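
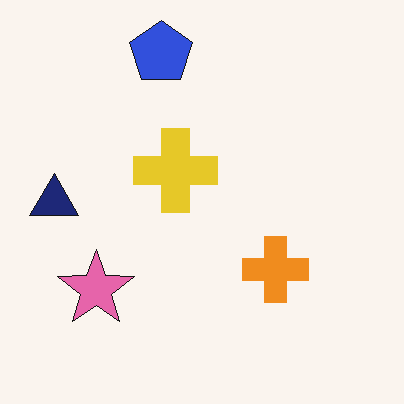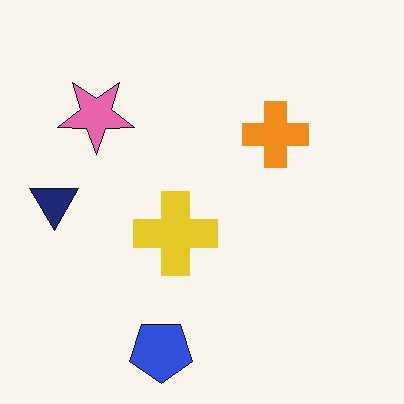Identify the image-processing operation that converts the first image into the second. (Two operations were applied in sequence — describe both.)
The transformation is: flipped vertically (top ↔ bottom), then given moderate JPEG compression.

The blue pentagon is in the top of the first image and the bottom of the second — shapes on opposite sides of the horizontal midline have swapped in a mirror flip. Blocky 8×8 compression artifacts appear around shape edges and the flat background shows ringing — characteristic JPEG degradation.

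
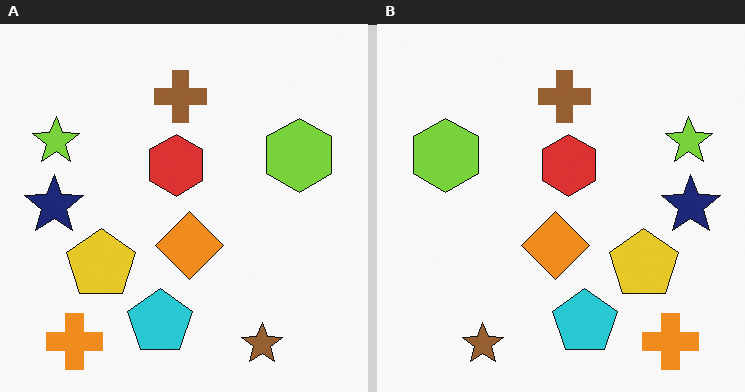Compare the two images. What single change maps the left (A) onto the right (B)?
It was flipped horizontally (left ↔ right).

The navy star is in the left of the left (A) image and the right of the right (B) — shapes on opposite sides of the vertical midline have swapped in a mirror flip.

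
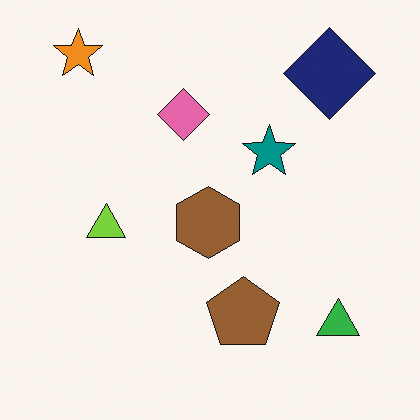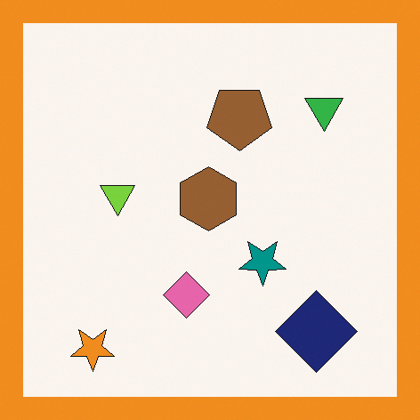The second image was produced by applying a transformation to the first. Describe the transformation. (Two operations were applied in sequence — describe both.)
The transformation is: flipped vertically (top ↔ bottom), then framed with a orange border.

The orange star is in the top-left of the first image and the bottom-left of the second — shapes on opposite sides of the horizontal midline have swapped in a mirror flip. A solid orange frame runs around the edge of the second image, with the content slightly shrunk inside it.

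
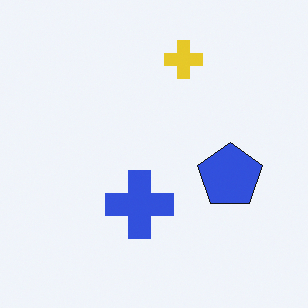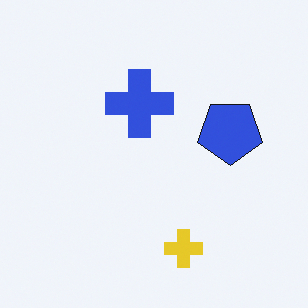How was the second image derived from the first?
The second image is the first flipped vertically (top ↔ bottom).

The yellow cross is in the top of the first image and the bottom of the second — shapes on opposite sides of the horizontal midline have swapped in a mirror flip.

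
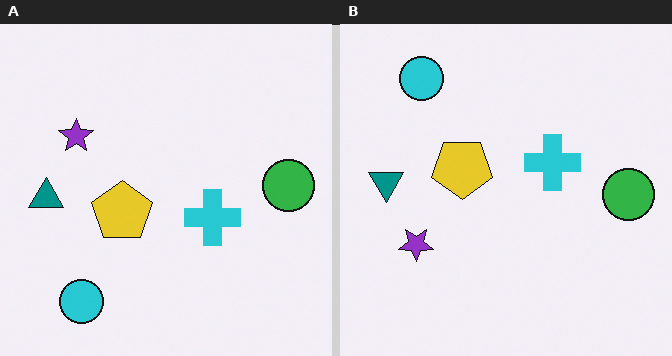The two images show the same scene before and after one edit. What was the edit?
This is the original image flipped vertically (top ↔ bottom).

The cyan circle is in the bottom-left of the left (A) image and the top-left of the right (B) — shapes on opposite sides of the horizontal midline have swapped in a mirror flip.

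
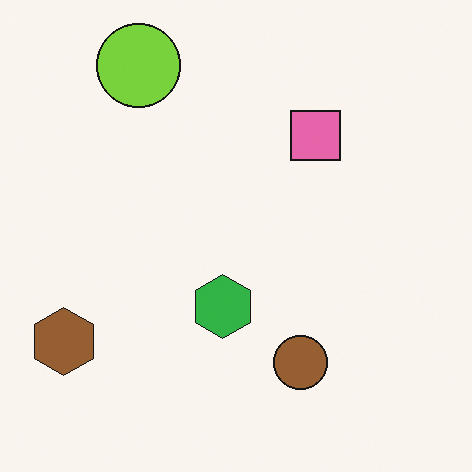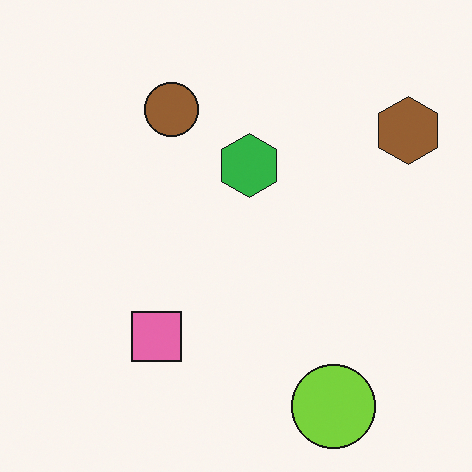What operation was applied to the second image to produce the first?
The transformation is: rotated 180°.

The brown hexagon sits in the top-right of the second image and the bottom-left of the first — consistent with a whole-image 180° rotation.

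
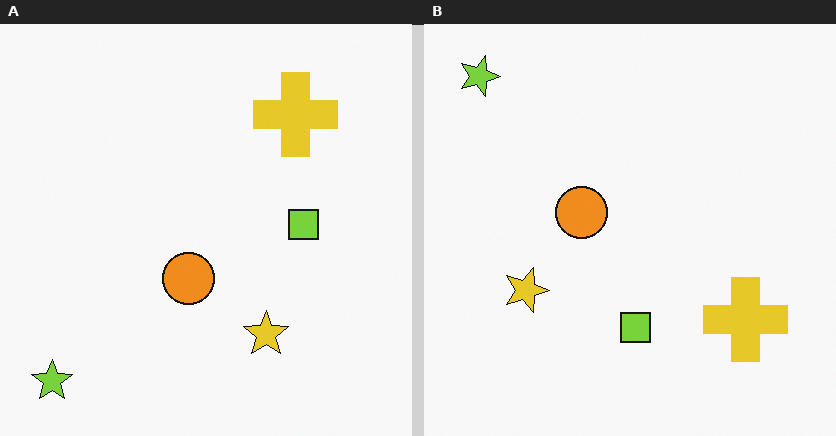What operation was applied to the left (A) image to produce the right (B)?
The transformation is: rotated 90° clockwise.

The lime star sits in the bottom-left of the left (A) image and the top-left of the right (B) — consistent with a whole-image 90° clockwise rotation.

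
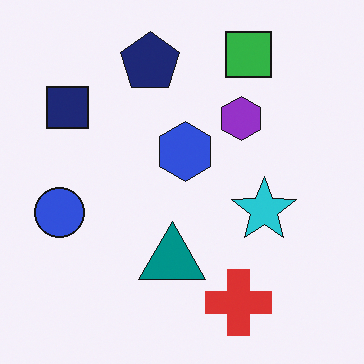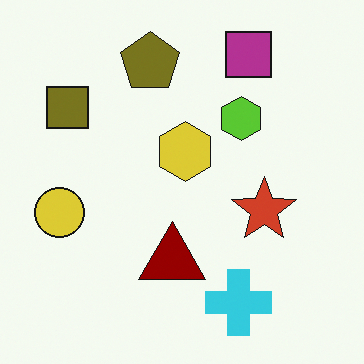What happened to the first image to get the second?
It was hue-shifted by a large amount.

Every shape's color has rotated by the same amount around the hue wheel — a uniform hue shift.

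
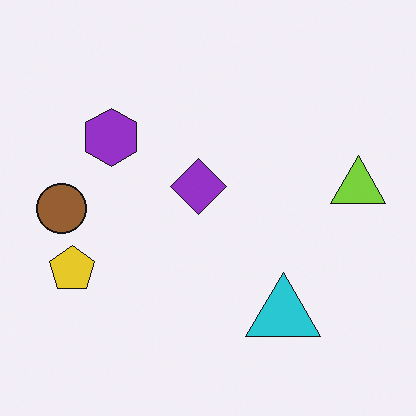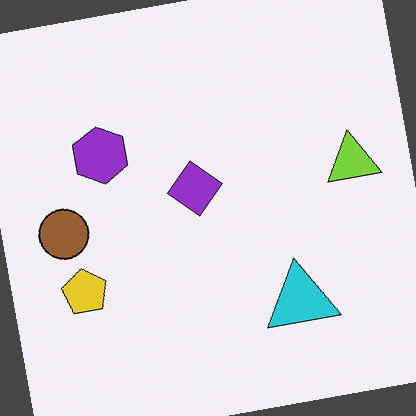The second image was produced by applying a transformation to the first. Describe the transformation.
This is the original image rotated counter-clockwise by a few degrees.

Every shape is tilted by the same angle and the image corners show triangular fill wedges — a whole-image rotation by a non-right angle.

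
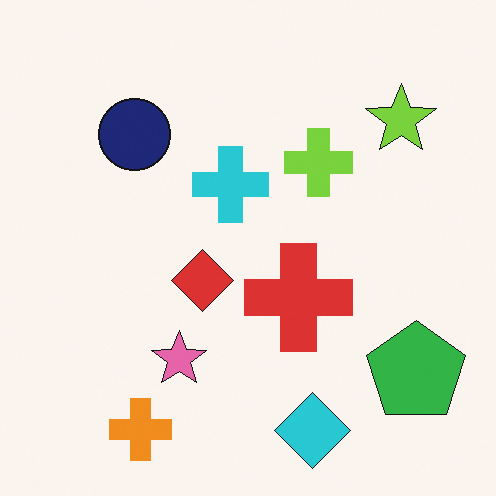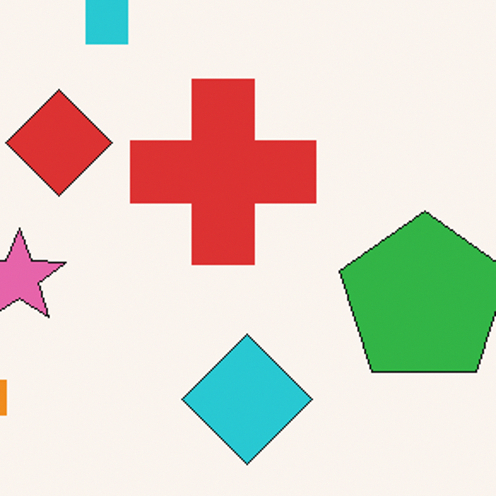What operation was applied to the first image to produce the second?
This is the original image cropped tightly and scaled back up.

The visible shapes are larger and the field of view is narrower; shapes near the original edges may be partly or wholly outside the frame — a crop-and-rescale.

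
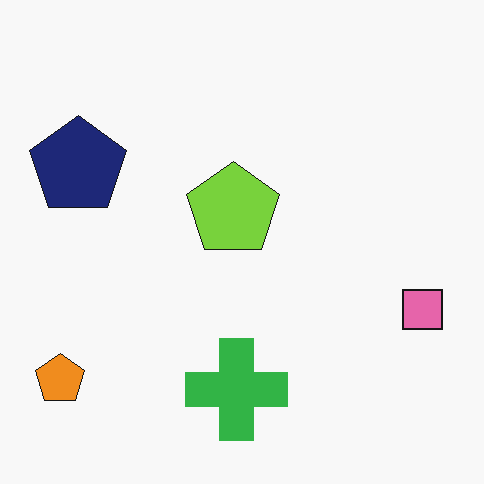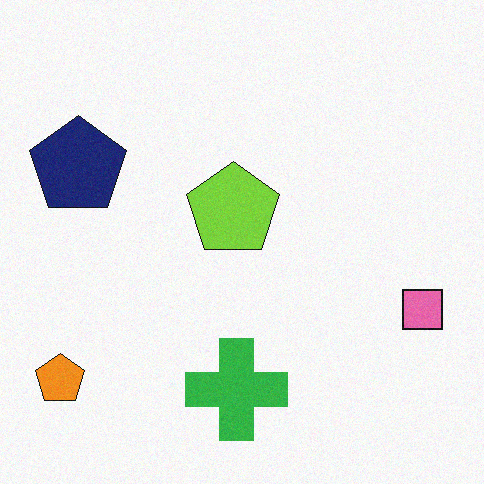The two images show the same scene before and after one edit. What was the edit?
The image was degraded with subtle gaussian noise.

Random speckle covers the whole image, including the flat background.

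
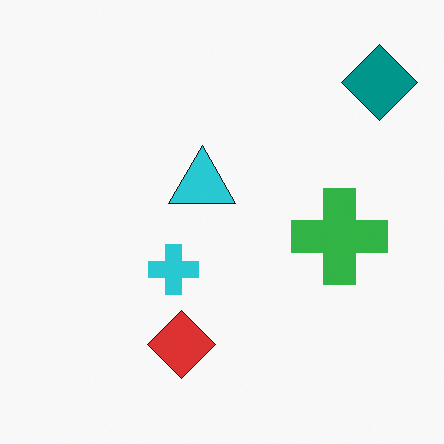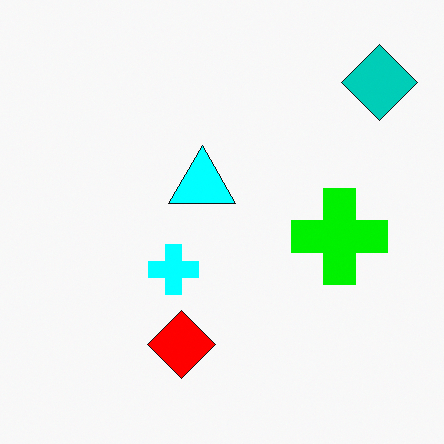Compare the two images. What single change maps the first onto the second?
The image was made much more vivid (saturation change).

All colors are more vivid — a global saturation change.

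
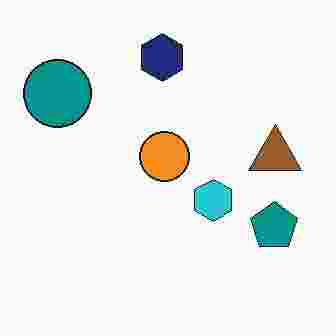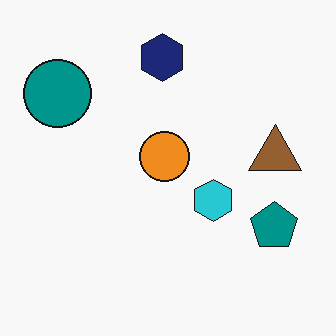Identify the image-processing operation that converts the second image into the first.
Heavily JPEG-compressed with obvious blocking artifacts.

Blocky 8×8 compression artifacts appear around shape edges and the flat background shows ringing — characteristic JPEG degradation.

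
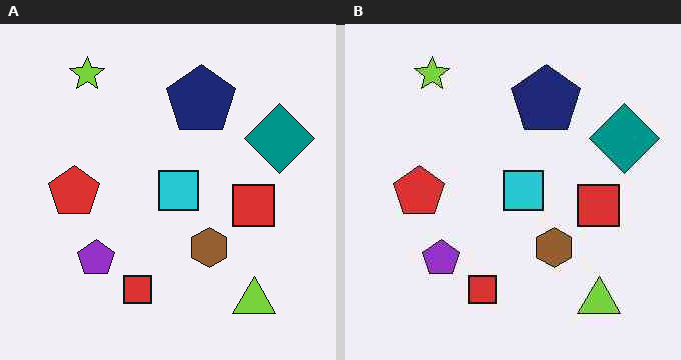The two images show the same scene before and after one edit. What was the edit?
It was JPEG-compressed with visible artifacts.

Blocky 8×8 compression artifacts appear around shape edges and the flat background shows ringing — characteristic JPEG degradation.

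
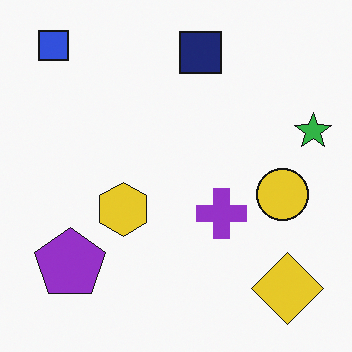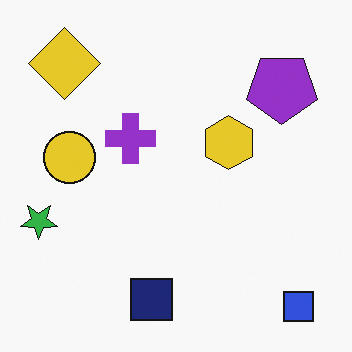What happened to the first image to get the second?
Rotated 180°.

The blue square sits in the top-left of the first image and the bottom-right of the second — consistent with a whole-image 180° rotation.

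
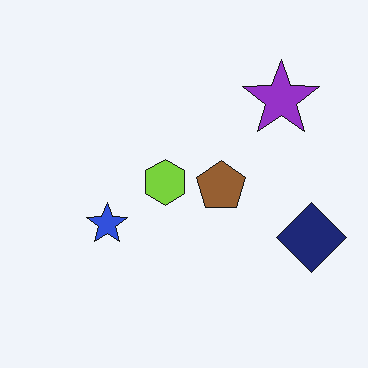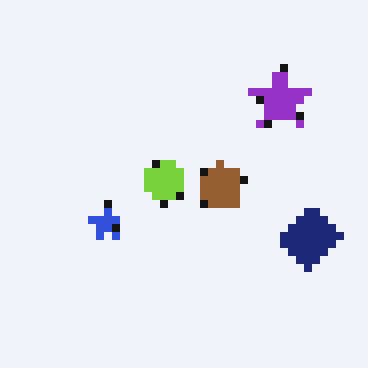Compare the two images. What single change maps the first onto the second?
The image was pixelated into visible square blocks.

Shapes are reduced to large square blocks; fine edges and outlines are lost — a downscale-then-upscale (mosaic) effect.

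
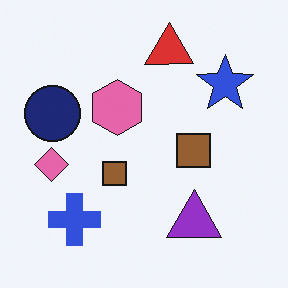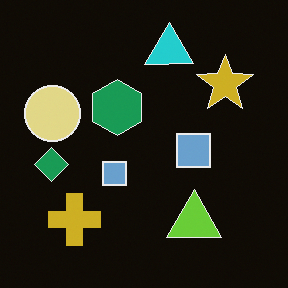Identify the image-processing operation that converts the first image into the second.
This is the original image color-inverted (negative).

The light background has become dark and every shape's color is its complement — a photographic negative.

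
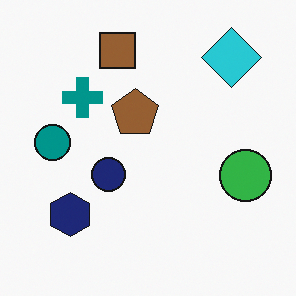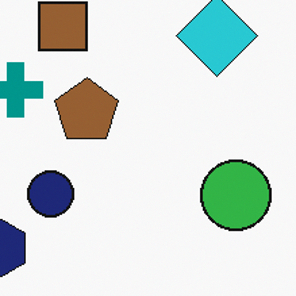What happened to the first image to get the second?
The transformation is: cropped to a modestly smaller region and rescaled.

The visible shapes are larger and the field of view is narrower; shapes near the original edges may be partly or wholly outside the frame — a crop-and-rescale.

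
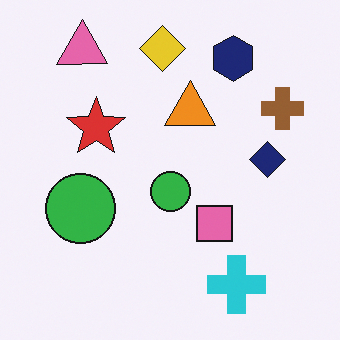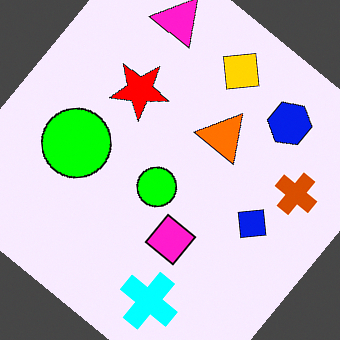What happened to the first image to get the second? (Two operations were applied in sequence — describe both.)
The second image is the first rotated clockwise by a large amount — several tens of degrees, then made much more vivid (saturation change).

Every shape is tilted by the same angle and the image corners show triangular fill wedges — a whole-image rotation by a non-right angle. All colors are more vivid — a global saturation change.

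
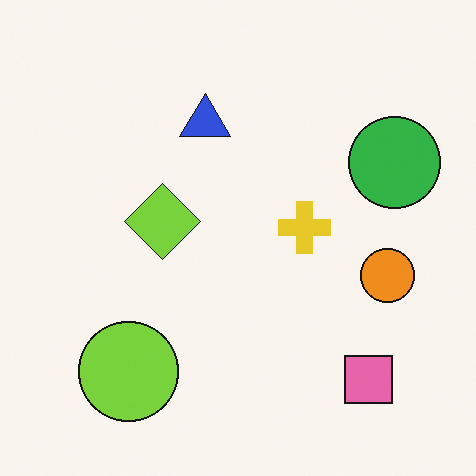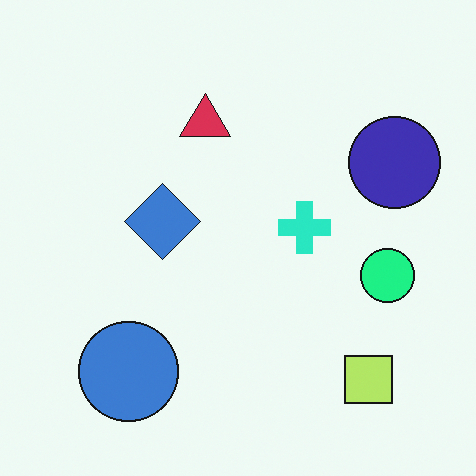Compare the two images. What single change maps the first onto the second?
This is the original image hue-shifted through roughly a third of the color wheel.

Every shape's color has rotated by the same amount around the hue wheel — a uniform hue shift.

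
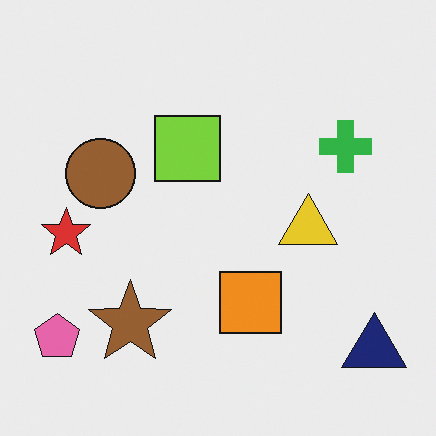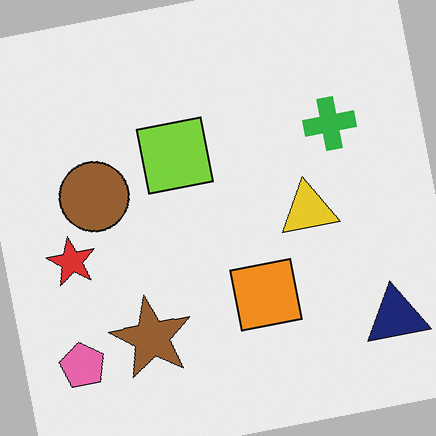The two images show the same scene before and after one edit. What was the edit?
Rotated counter-clockwise by a slight angle.

Every shape is tilted by the same angle and the image corners show triangular fill wedges — a whole-image rotation by a non-right angle.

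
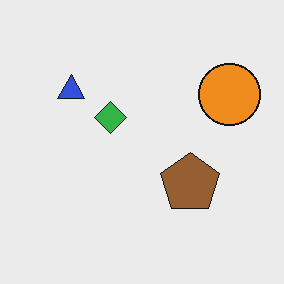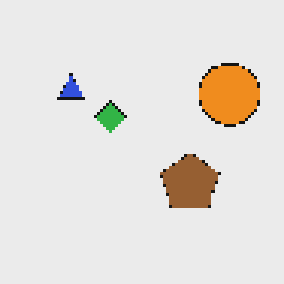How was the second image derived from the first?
Lightly pixelated (a mild mosaic effect).

Shapes are reduced to large square blocks; fine edges and outlines are lost — a downscale-then-upscale (mosaic) effect.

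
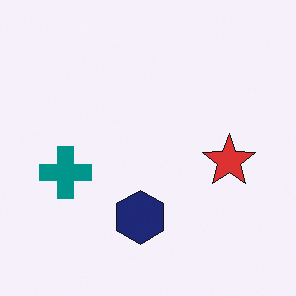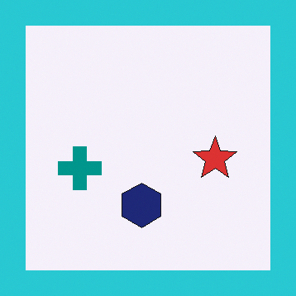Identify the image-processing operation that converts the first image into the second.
The second image is the first framed with a cyan border.

A solid cyan frame runs around the edge of the second image, with the content slightly shrunk inside it.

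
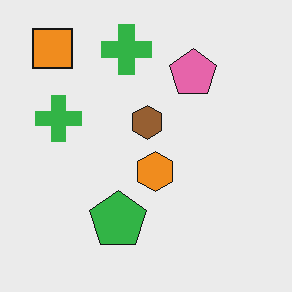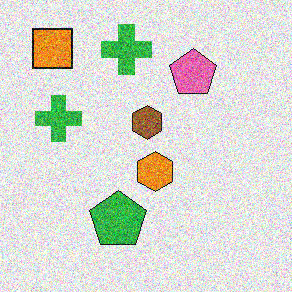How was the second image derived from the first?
The second image is the first degraded with heavy additive noise.

Random speckle covers the whole image, including the flat background.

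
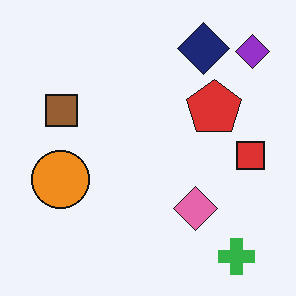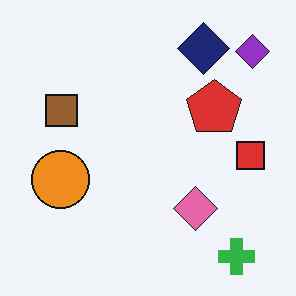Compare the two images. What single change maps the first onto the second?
JPEG-compressed with visible artifacts.

Blocky 8×8 compression artifacts appear around shape edges and the flat background shows ringing — characteristic JPEG degradation.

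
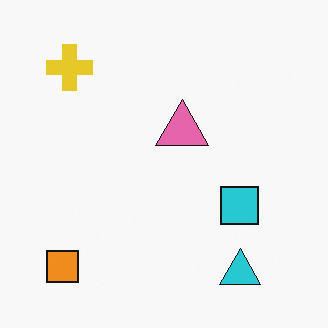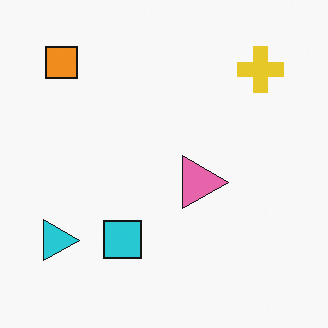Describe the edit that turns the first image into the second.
This is the original image rotated 90° clockwise.

The orange square sits in the bottom-left of the first image and the top-left of the second — consistent with a whole-image 90° clockwise rotation.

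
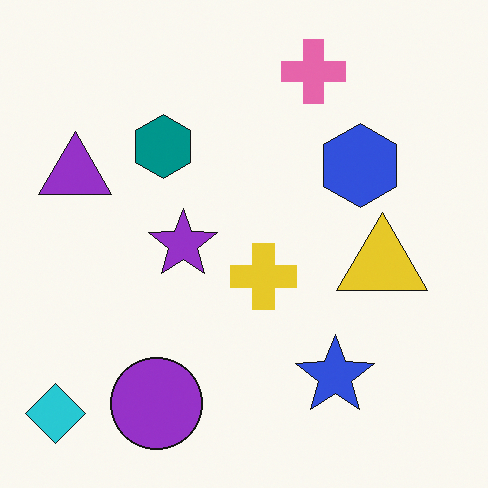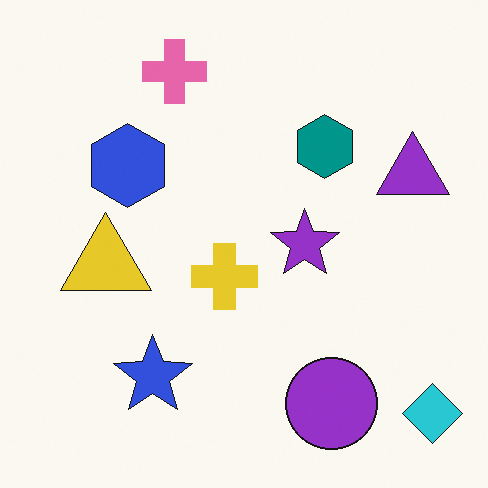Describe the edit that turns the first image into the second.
The second image is the first flipped horizontally (left ↔ right).

The cyan diamond is in the bottom-left of the first image and the bottom-right of the second — shapes on opposite sides of the vertical midline have swapped in a mirror flip.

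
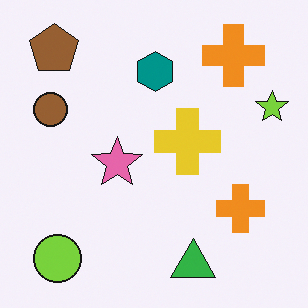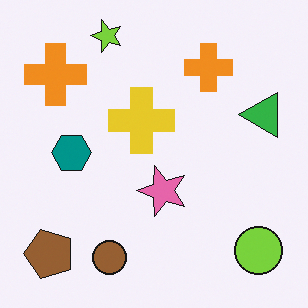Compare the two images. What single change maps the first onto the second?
This is the original image rotated 90° counter-clockwise.

The brown pentagon sits in the top-left of the first image and the bottom-left of the second — consistent with a whole-image 90° counter-clockwise rotation.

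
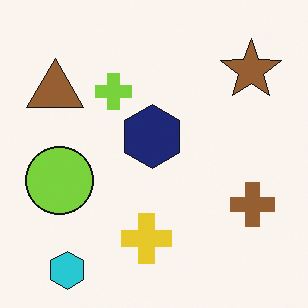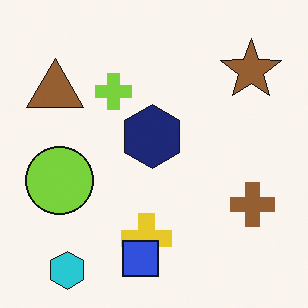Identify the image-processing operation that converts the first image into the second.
Overlaid with an additional blue square.

A blue square appears in the second image that is absent from the first.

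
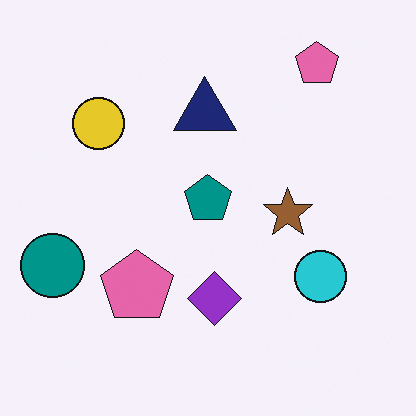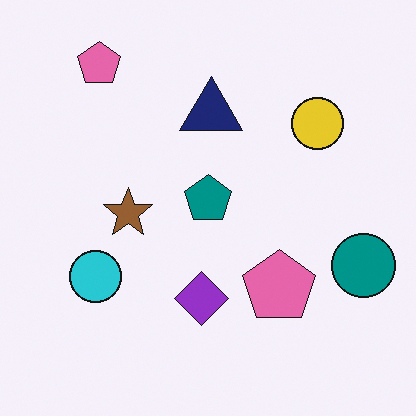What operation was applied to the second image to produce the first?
It was flipped horizontally (left ↔ right).

The teal circle is in the right of the second image and the left of the first — shapes on opposite sides of the vertical midline have swapped in a mirror flip.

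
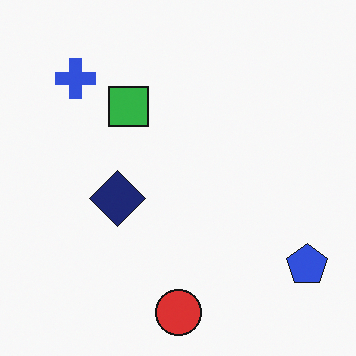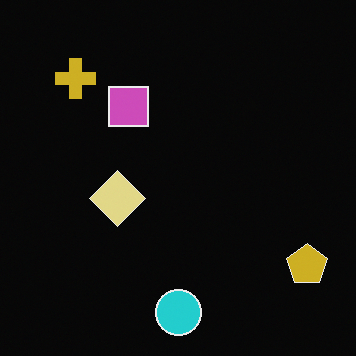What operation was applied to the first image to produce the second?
The image was color-inverted (negative).

The light background has become dark and every shape's color is its complement — a photographic negative.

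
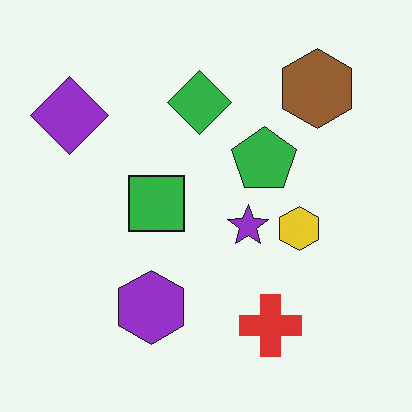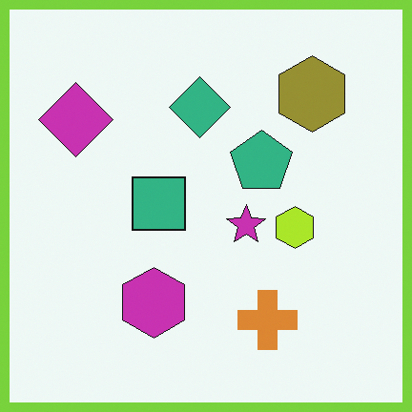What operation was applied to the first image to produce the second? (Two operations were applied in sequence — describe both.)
This is the original image hue-shifted slightly, then framed with a lime border.

Every shape's color has rotated by the same amount around the hue wheel — a uniform hue shift. A solid lime frame runs around the edge of the second image, with the content slightly shrunk inside it.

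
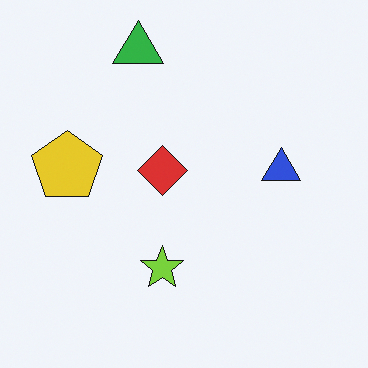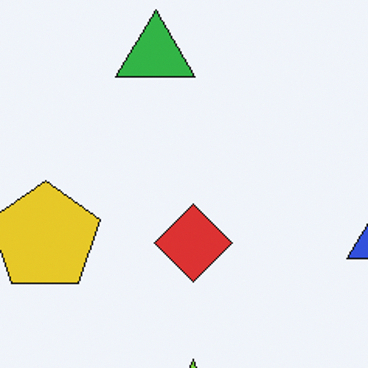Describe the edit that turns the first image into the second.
This is the original image cropped to a modestly smaller region and rescaled.

The visible shapes are larger and the field of view is narrower; shapes near the original edges may be partly or wholly outside the frame — a crop-and-rescale.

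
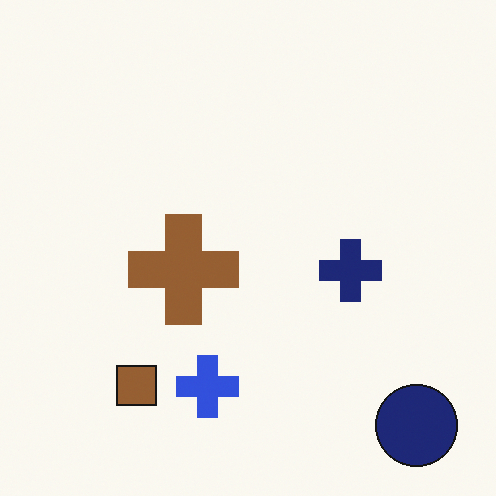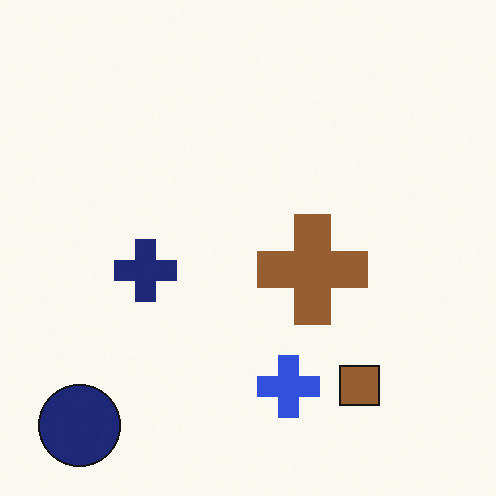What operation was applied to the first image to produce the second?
It was flipped horizontally (left ↔ right).

The navy circle is in the bottom-right of the first image and the bottom-left of the second — shapes on opposite sides of the vertical midline have swapped in a mirror flip.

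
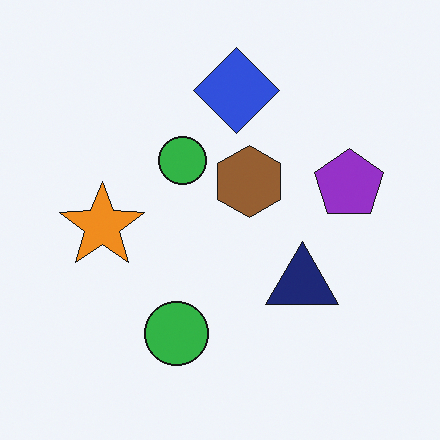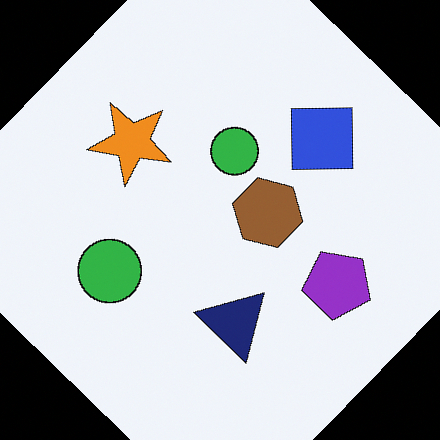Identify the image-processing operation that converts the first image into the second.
The second image is the first rotated clockwise by a large amount — several tens of degrees.

Every shape is tilted by the same angle and the image corners show triangular fill wedges — a whole-image rotation by a non-right angle.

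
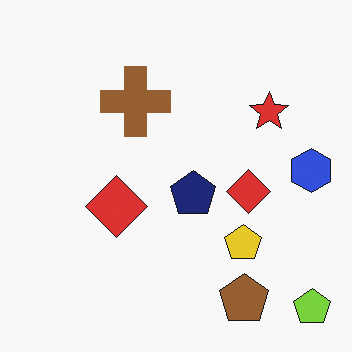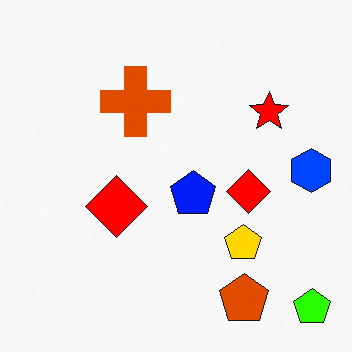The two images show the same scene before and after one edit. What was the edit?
The image was heavily oversaturated.

All colors are more vivid — a global saturation change.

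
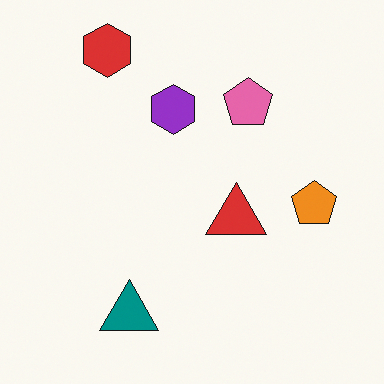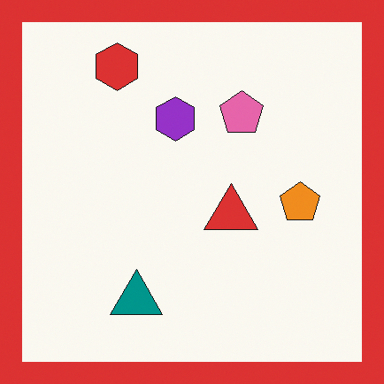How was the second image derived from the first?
It was framed with a red border.

A solid red frame runs around the edge of the second image, with the content slightly shrunk inside it.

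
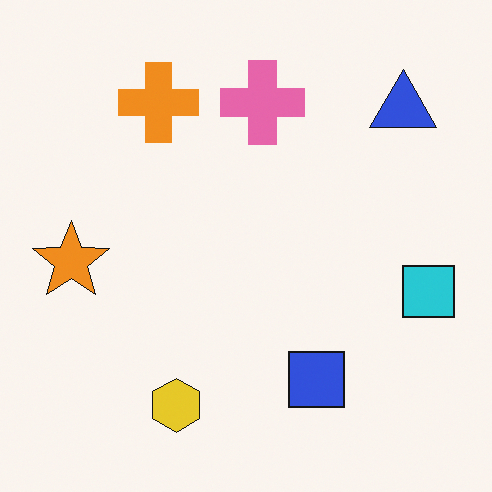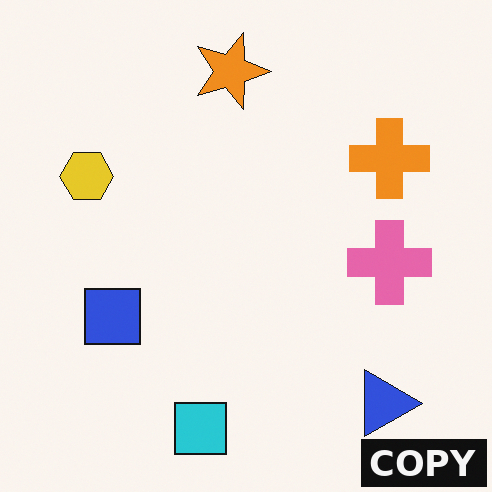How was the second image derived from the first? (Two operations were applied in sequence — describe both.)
Rotated 90° clockwise, then watermarked with the text "COPY" in the lower-right corner.

The blue triangle sits in the top-right of the first image and the bottom-right of the second — consistent with a whole-image 90° clockwise rotation. A dark label reading "COPY" appears in the lower-right corner.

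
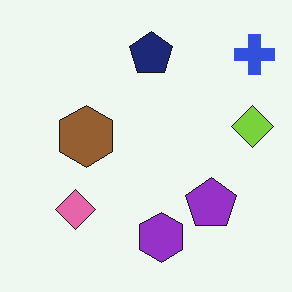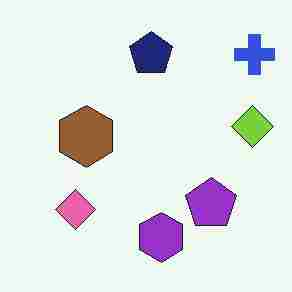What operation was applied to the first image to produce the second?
The transformation is: degraded with heavy JPEG compression.

Blocky 8×8 compression artifacts appear around shape edges and the flat background shows ringing — characteristic JPEG degradation.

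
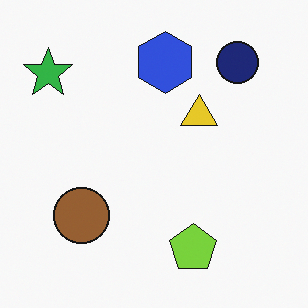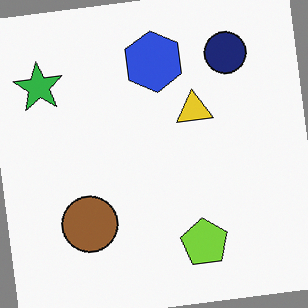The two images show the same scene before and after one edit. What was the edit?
This is the original image rotated counter-clockwise by a small amount.

Every shape is tilted by the same angle and the image corners show triangular fill wedges — a whole-image rotation by a non-right angle.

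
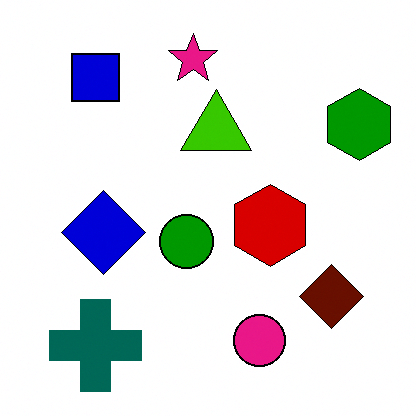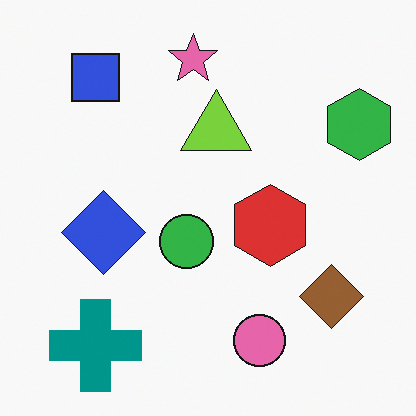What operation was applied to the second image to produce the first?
Given much higher contrast.

Tones are pushed away from mid-grey across the whole image — a global contrast change.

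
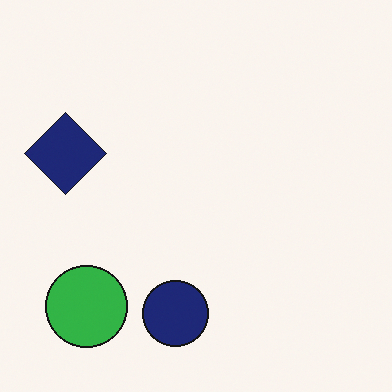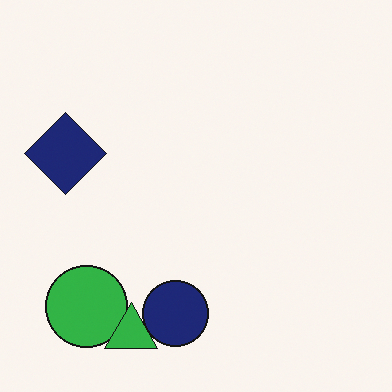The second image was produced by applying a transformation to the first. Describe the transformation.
Overlaid with an additional green triangle.

A green triangle appears in the second image that is absent from the first.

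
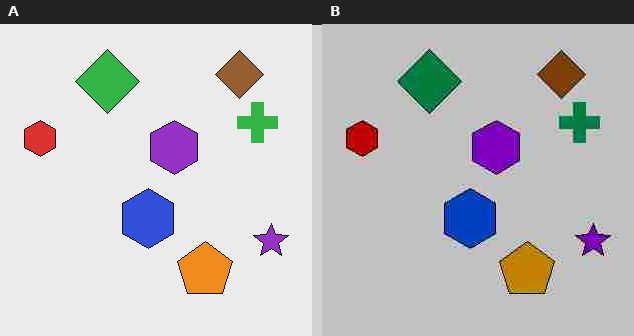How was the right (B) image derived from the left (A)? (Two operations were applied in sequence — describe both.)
Aggressively posterized, then degraded with heavy JPEG compression.

Each flat color has snapped to a coarser quantized level — most visibly, the near-white background has dropped to a flat grey. Blocky 8×8 compression artifacts appear around shape edges and the flat background shows ringing — characteristic JPEG degradation.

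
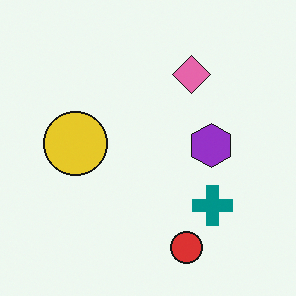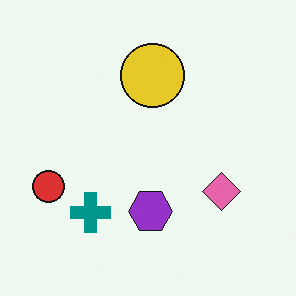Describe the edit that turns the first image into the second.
The second image is the first rotated 90° clockwise.

The red circle sits in the bottom of the first image and the left of the second — consistent with a whole-image 90° clockwise rotation.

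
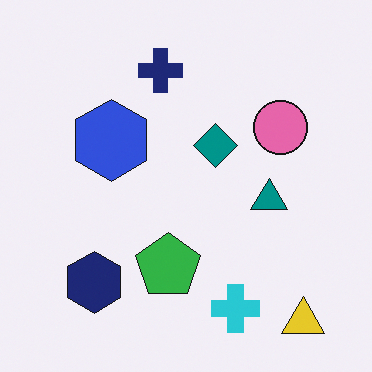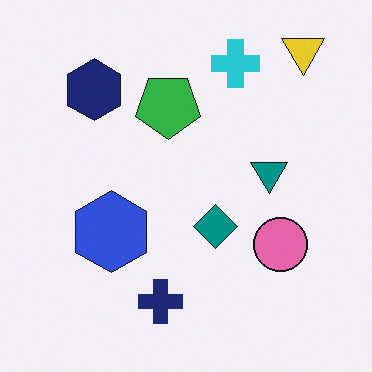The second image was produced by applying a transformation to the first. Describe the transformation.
Flipped vertically (top ↔ bottom).

The yellow triangle is in the bottom-right of the first image and the top-right of the second — shapes on opposite sides of the horizontal midline have swapped in a mirror flip.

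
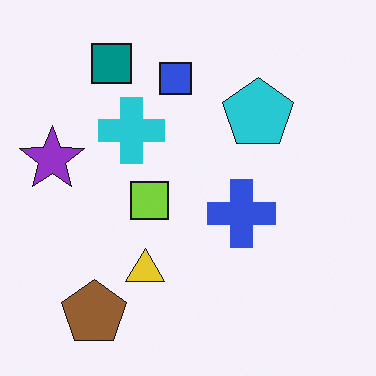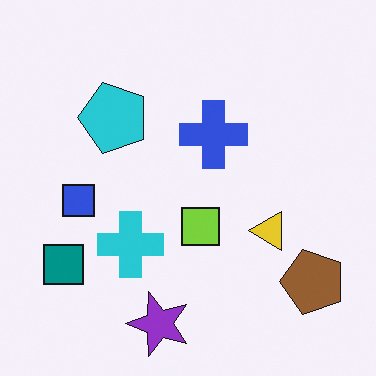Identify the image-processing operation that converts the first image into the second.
The second image is the first rotated 90° counter-clockwise.

The brown pentagon sits in the bottom-left of the first image and the bottom-right of the second — consistent with a whole-image 90° counter-clockwise rotation.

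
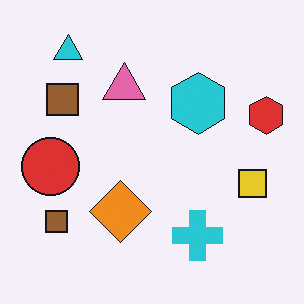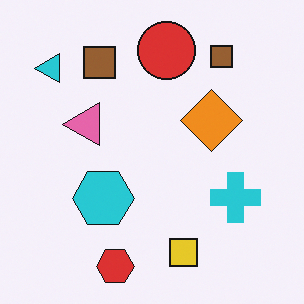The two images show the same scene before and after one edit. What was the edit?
The transformation is: transposed (reflected across the top-left ↔ bottom-right diagonal).

Shapes have swapped their row and column positions — what was in the top-right is now in the bottom-left — a diagonal reflection.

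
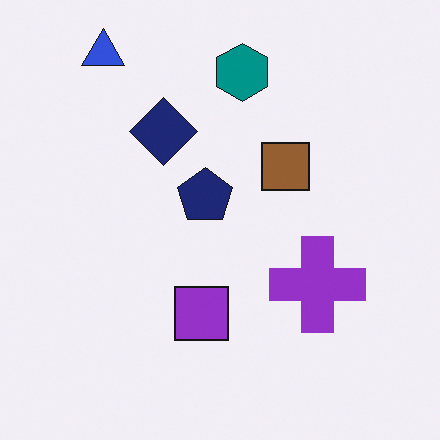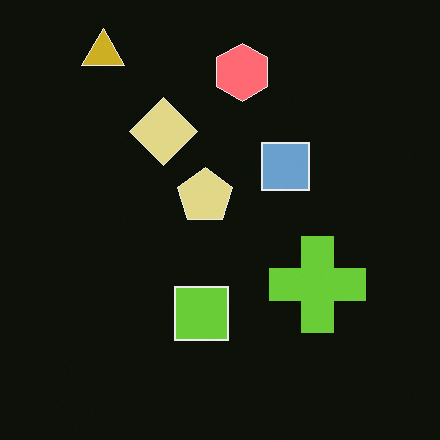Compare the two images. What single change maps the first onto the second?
It was color-inverted (negative).

The light background has become dark and every shape's color is its complement — a photographic negative.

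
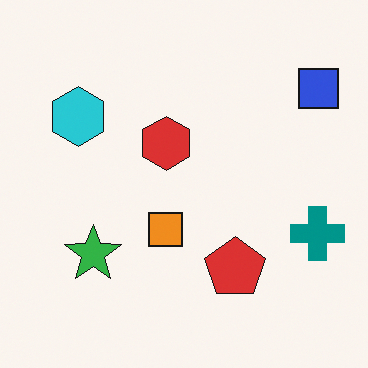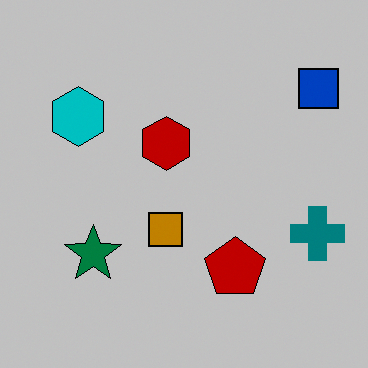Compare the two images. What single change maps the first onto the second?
Aggressively posterized.

Each flat color has snapped to a coarser quantized level — most visibly, the near-white background has dropped to a flat grey.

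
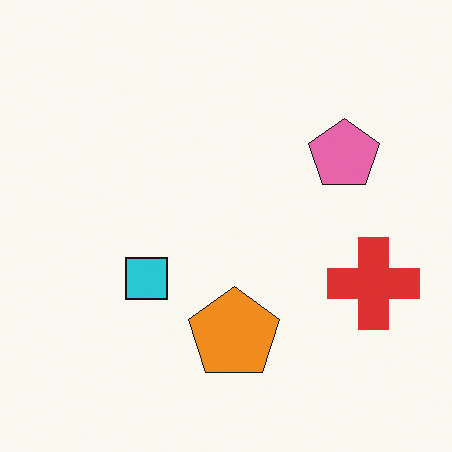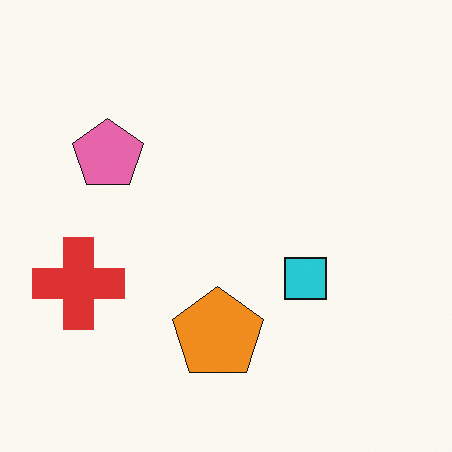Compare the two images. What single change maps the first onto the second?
The second image is the first flipped horizontally (left ↔ right).

The red cross is in the right of the first image and the left of the second — shapes on opposite sides of the vertical midline have swapped in a mirror flip.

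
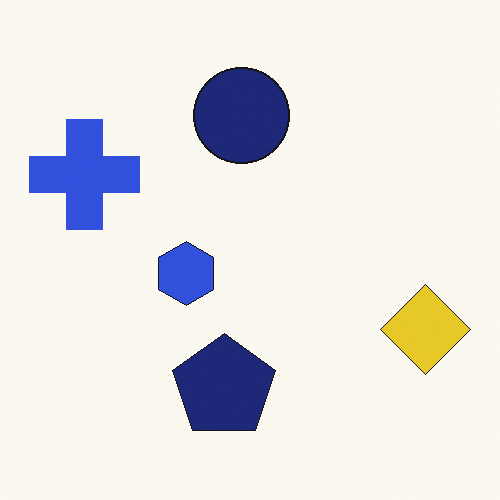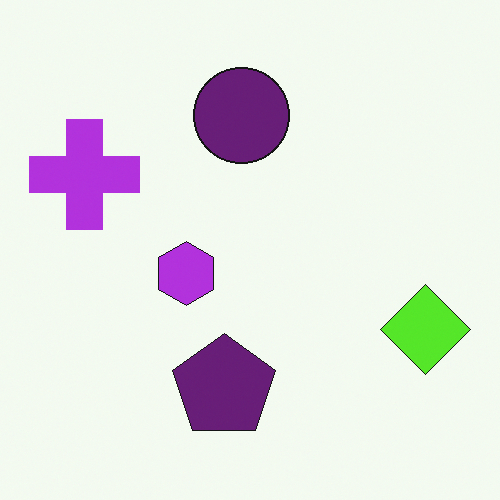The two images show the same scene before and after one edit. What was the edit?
It was hue-shifted by a small amount.

Every shape's color has rotated by the same amount around the hue wheel — a uniform hue shift.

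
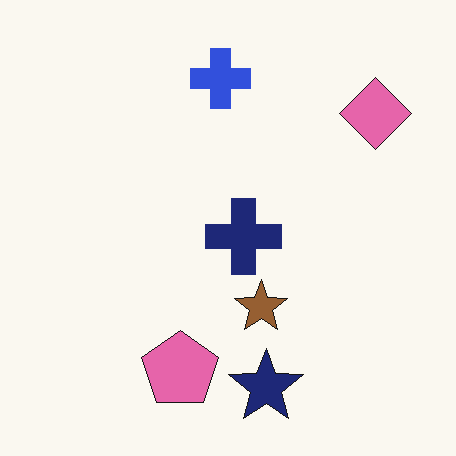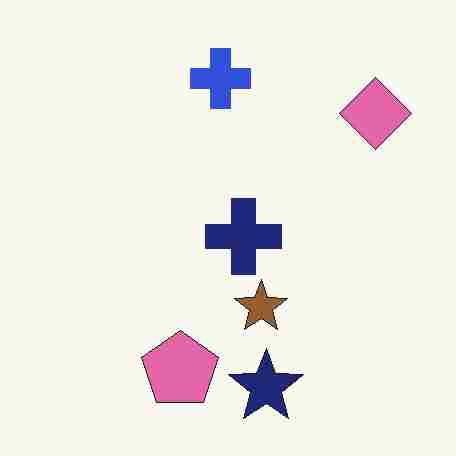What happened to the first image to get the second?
Degraded with heavy JPEG compression.

Blocky 8×8 compression artifacts appear around shape edges and the flat background shows ringing — characteristic JPEG degradation.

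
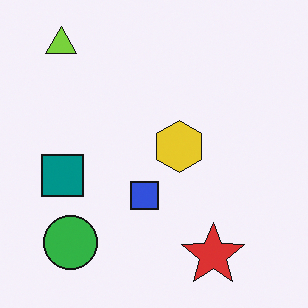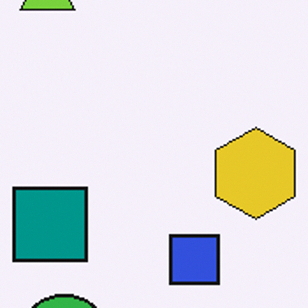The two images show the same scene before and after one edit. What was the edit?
The image was cropped to a noticeably smaller region and rescaled.

The visible shapes are larger and the field of view is narrower; shapes near the original edges may be partly or wholly outside the frame — a crop-and-rescale.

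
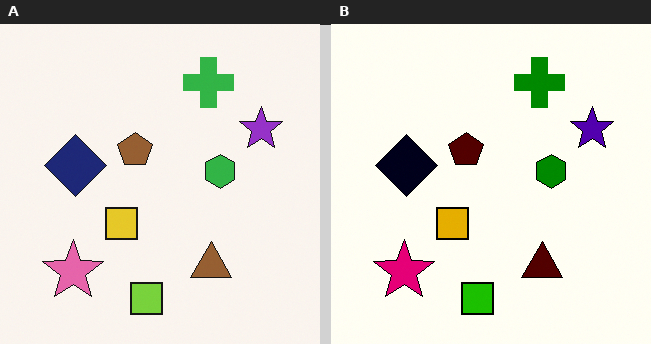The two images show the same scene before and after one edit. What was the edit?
Given much higher contrast.

Tones are pushed away from mid-grey across the whole image — a global contrast change.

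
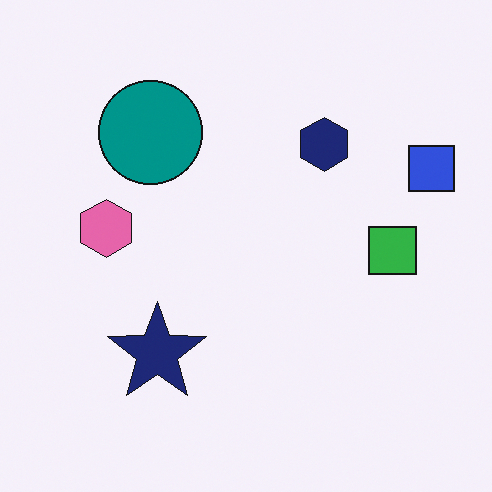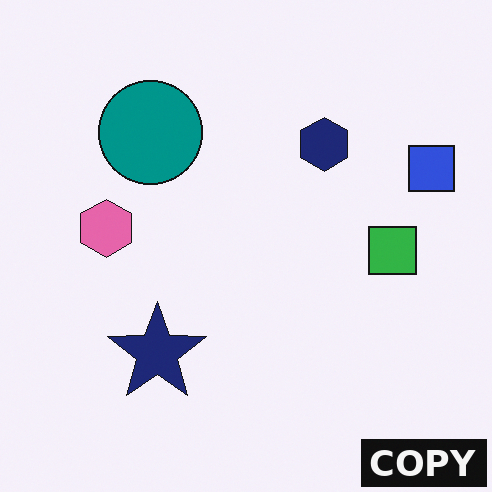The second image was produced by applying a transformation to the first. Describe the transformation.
Watermarked with the text "COPY" in the lower-right corner.

A dark label reading "COPY" appears in the lower-right corner.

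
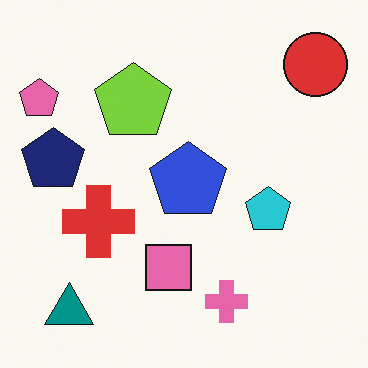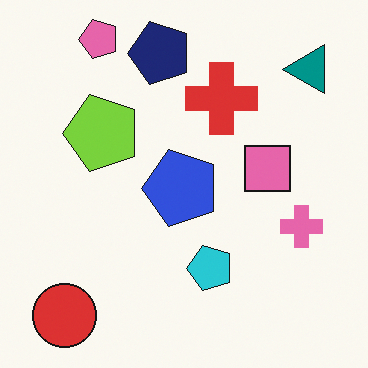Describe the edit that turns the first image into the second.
It was transposed (reflected across the top-left ↔ bottom-right diagonal).

Shapes have swapped their row and column positions — what was in the top-right is now in the bottom-left — a diagonal reflection.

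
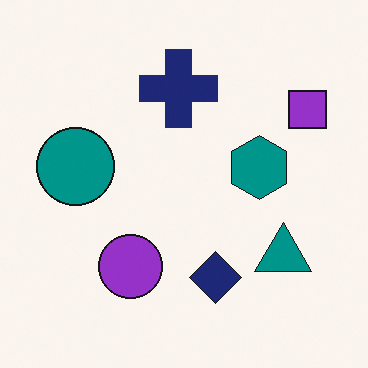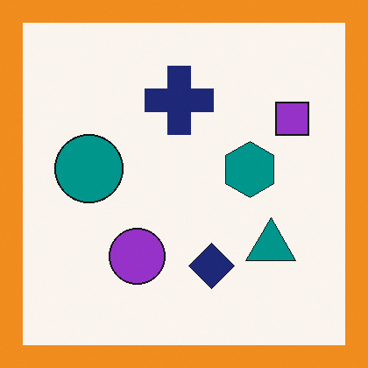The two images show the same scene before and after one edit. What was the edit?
This is the original image framed with a orange border.

A solid orange frame runs around the edge of the second image, with the content slightly shrunk inside it.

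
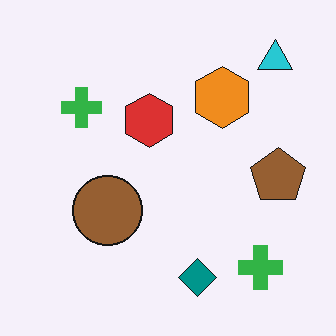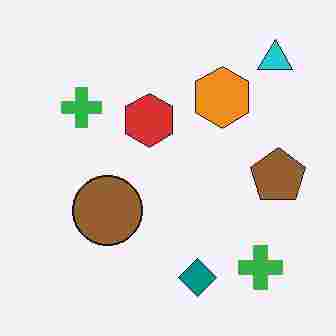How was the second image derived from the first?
This is the original image heavily JPEG-compressed with obvious blocking artifacts.

Blocky 8×8 compression artifacts appear around shape edges and the flat background shows ringing — characteristic JPEG degradation.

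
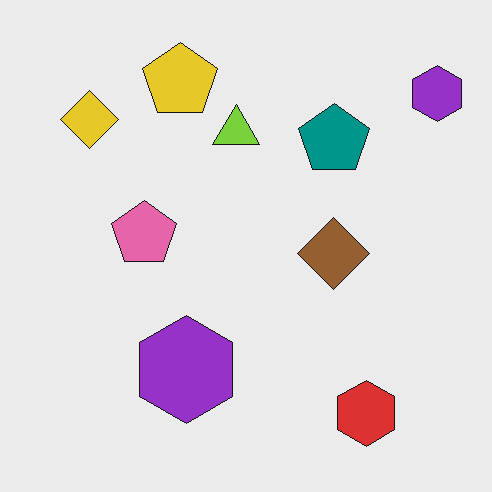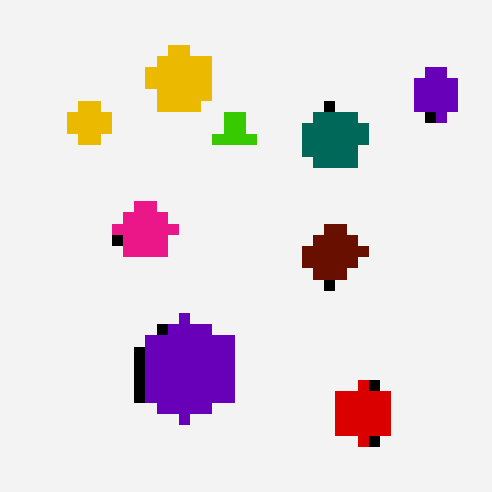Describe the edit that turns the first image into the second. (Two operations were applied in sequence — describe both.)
The transformation is: coarsely pixelated, then boosted in contrast.

Shapes are reduced to large square blocks; fine edges and outlines are lost — a downscale-then-upscale (mosaic) effect. Tones are pushed away from mid-grey across the whole image — a global contrast change.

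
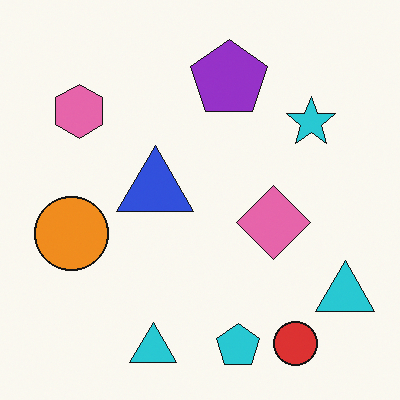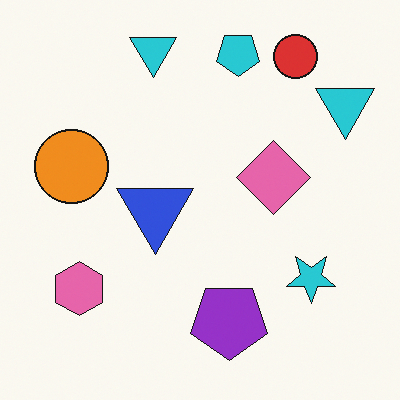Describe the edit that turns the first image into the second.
The transformation is: flipped vertically (top ↔ bottom).

The cyan pentagon is in the bottom of the first image and the top of the second — shapes on opposite sides of the horizontal midline have swapped in a mirror flip.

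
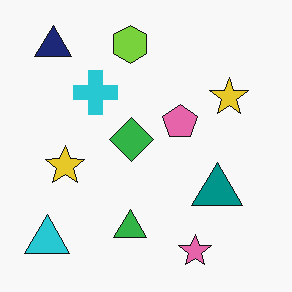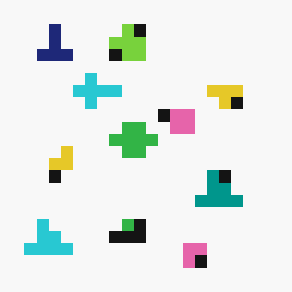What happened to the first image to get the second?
The transformation is: coarsely pixelated.

Shapes are reduced to large square blocks; fine edges and outlines are lost — a downscale-then-upscale (mosaic) effect.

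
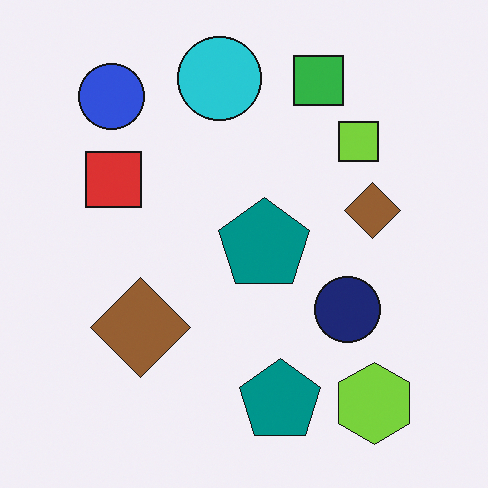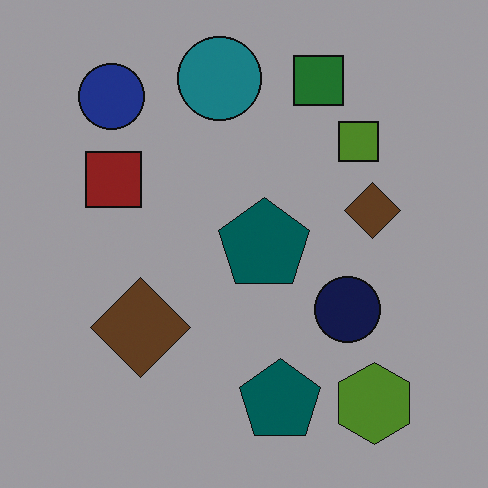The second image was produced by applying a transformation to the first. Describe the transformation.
It was noticeably darkened.

Every pixel — background and shapes alike — is uniformly darkened.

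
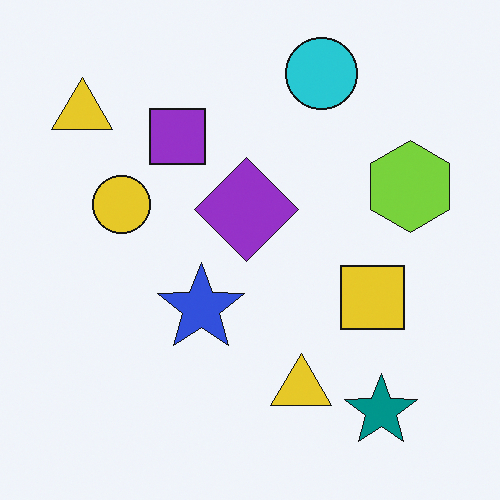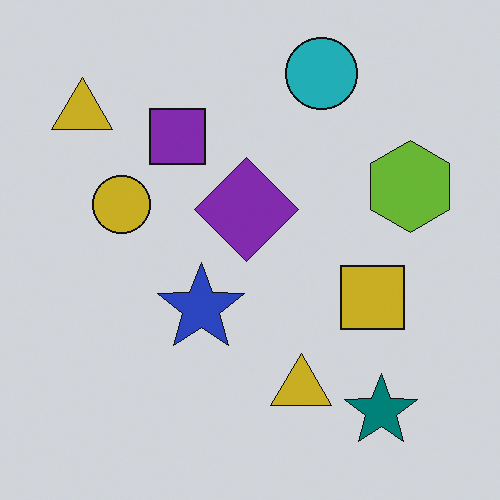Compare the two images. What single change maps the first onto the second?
The image was slightly darkened.

Every pixel — background and shapes alike — is uniformly darkened.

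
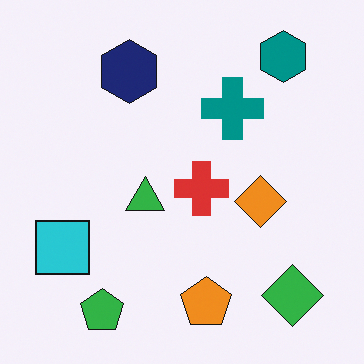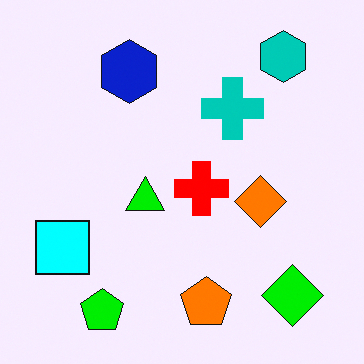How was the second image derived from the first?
The second image is the first heavily oversaturated.

All colors are more vivid — a global saturation change.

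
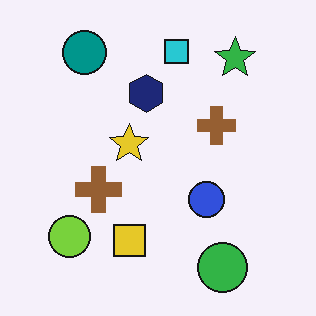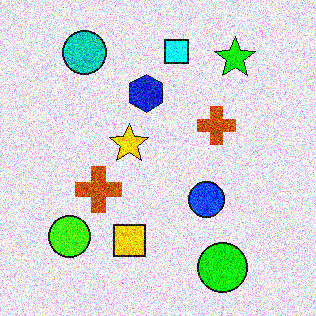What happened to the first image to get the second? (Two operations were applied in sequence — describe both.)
Heavily oversaturated, then degraded with heavy additive noise.

All colors are more vivid — a global saturation change. Random speckle covers the whole image, including the flat background.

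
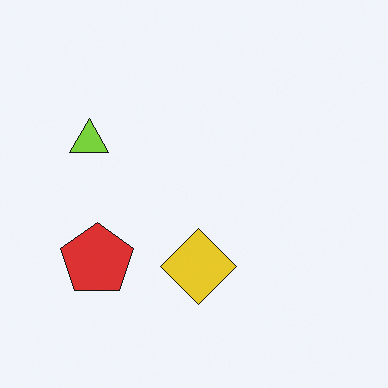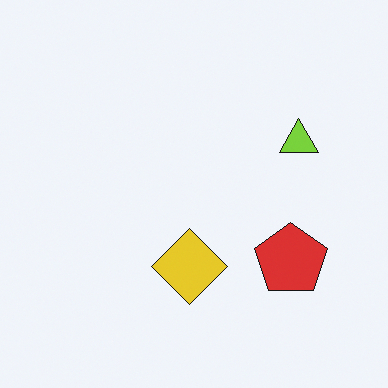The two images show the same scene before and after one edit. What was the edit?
The second image is the first flipped horizontally (left ↔ right).

The lime triangle is in the left of the first image and the right of the second — shapes on opposite sides of the vertical midline have swapped in a mirror flip.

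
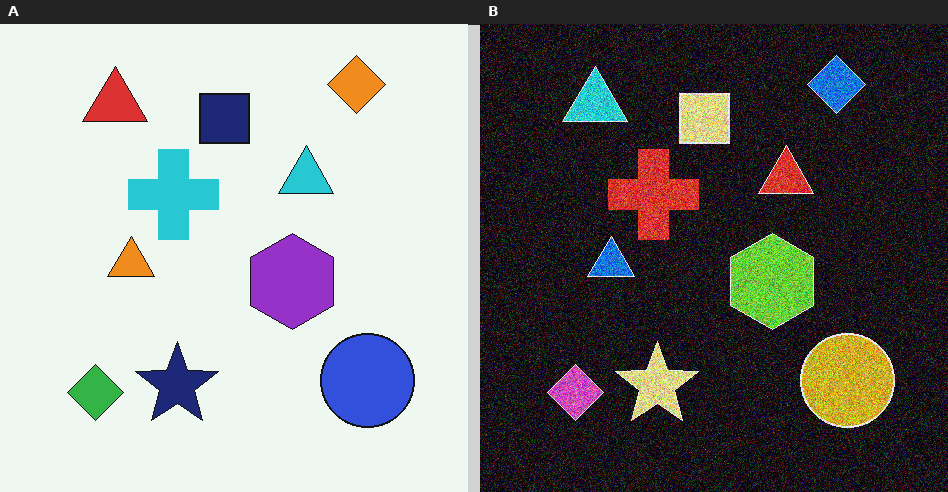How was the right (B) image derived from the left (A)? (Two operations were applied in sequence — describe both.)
The right (B) image is the left (A) color-inverted (negative), then degraded with strong gaussian noise.

The light background has become dark and every shape's color is its complement — a photographic negative. Random speckle covers the whole image, including the flat background.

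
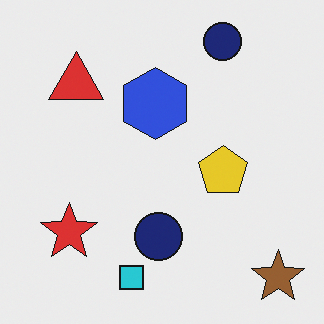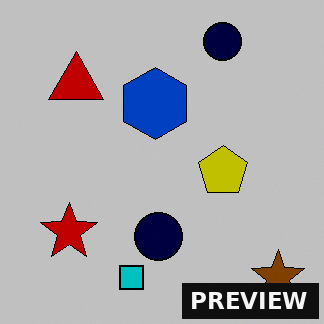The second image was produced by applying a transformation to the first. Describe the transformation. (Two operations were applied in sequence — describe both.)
This is the original image heavily posterized to just a handful of flat colors, then watermarked with the text "PREVIEW" in the lower-right corner.

Each flat color has snapped to a coarser quantized level — most visibly, the near-white background has dropped to a flat grey. A dark label reading "PREVIEW" appears in the lower-right corner.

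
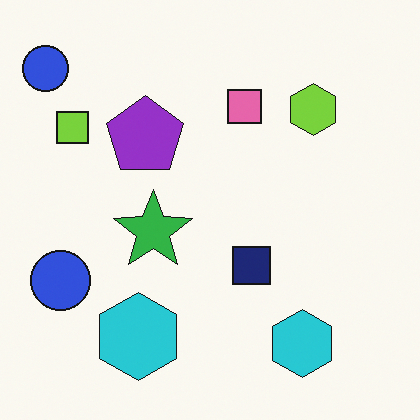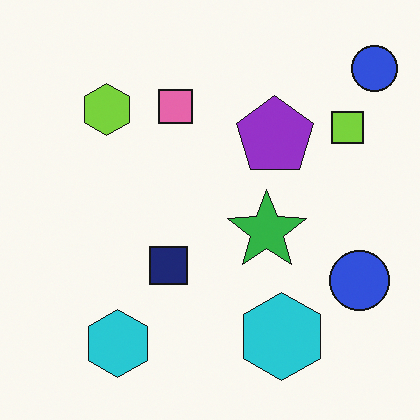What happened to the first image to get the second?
This is the original image flipped horizontally (left ↔ right).

The lime square is in the top-left of the first image and the top-right of the second — shapes on opposite sides of the vertical midline have swapped in a mirror flip.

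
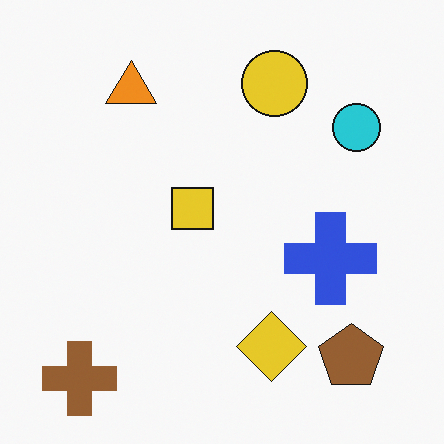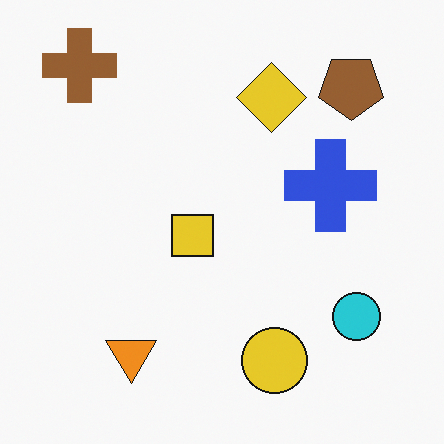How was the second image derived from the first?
The image was flipped vertically (top ↔ bottom).

The brown cross is in the bottom-left of the first image and the top-left of the second — shapes on opposite sides of the horizontal midline have swapped in a mirror flip.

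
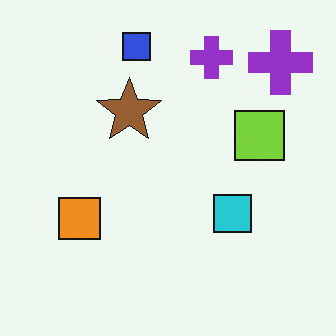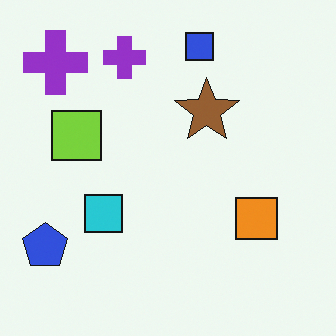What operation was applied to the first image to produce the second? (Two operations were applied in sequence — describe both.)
The transformation is: flipped horizontally (left ↔ right), then overlaid with an additional blue pentagon.

The lime square is in the right of the first image and the left of the second — shapes on opposite sides of the vertical midline have swapped in a mirror flip. A blue pentagon appears in the second image that is absent from the first.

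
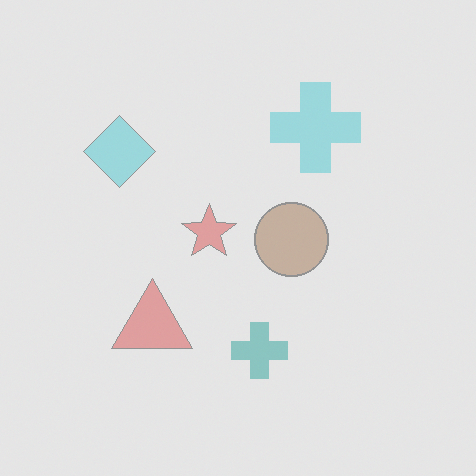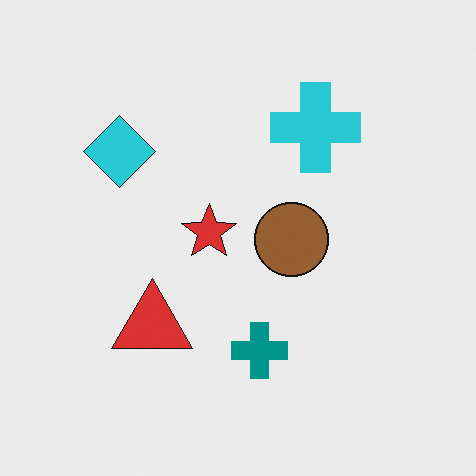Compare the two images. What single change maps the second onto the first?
This is the original image given much lower contrast.

Tones are pushed toward mid-grey across the whole image — a global contrast change.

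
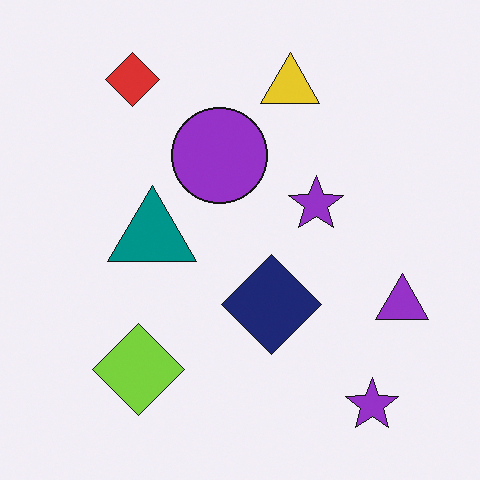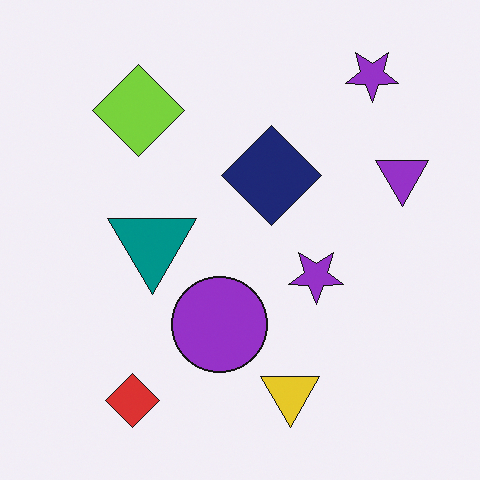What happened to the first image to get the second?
The image was flipped vertically (top ↔ bottom).

The red diamond is in the top-left of the first image and the bottom-left of the second — shapes on opposite sides of the horizontal midline have swapped in a mirror flip.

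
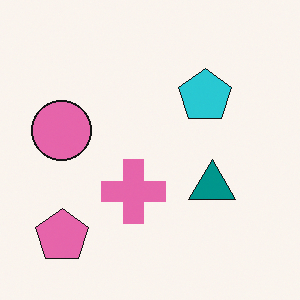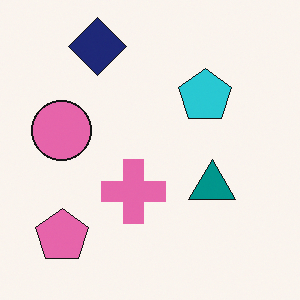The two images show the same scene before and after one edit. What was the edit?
The second image is the first overlaid with an additional navy diamond.

A navy diamond appears in the second image that is absent from the first.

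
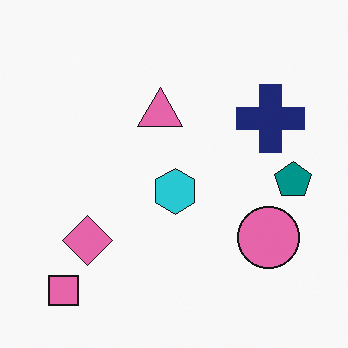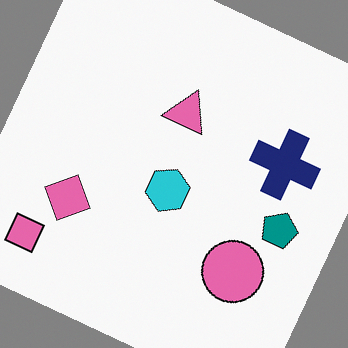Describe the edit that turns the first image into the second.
The second image is the first rotated clockwise by a clearly visible amount.

Every shape is tilted by the same angle and the image corners show triangular fill wedges — a whole-image rotation by a non-right angle.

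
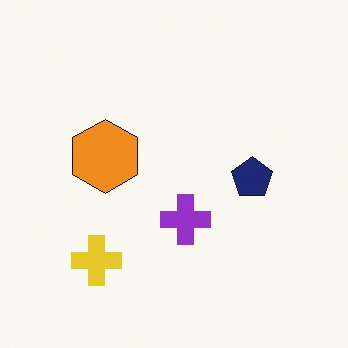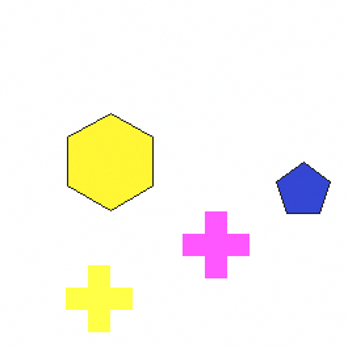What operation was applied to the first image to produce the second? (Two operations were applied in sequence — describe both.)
The image was noticeably brightened, then cropped to a modestly smaller region and rescaled.

Every pixel — background and shapes alike — is uniformly brightened. The visible shapes are larger and the field of view is narrower; shapes near the original edges may be partly or wholly outside the frame — a crop-and-rescale.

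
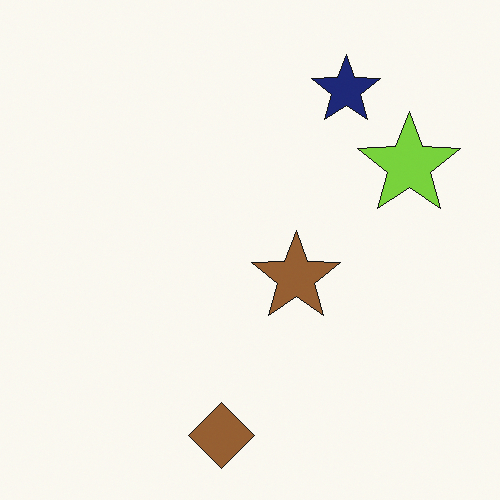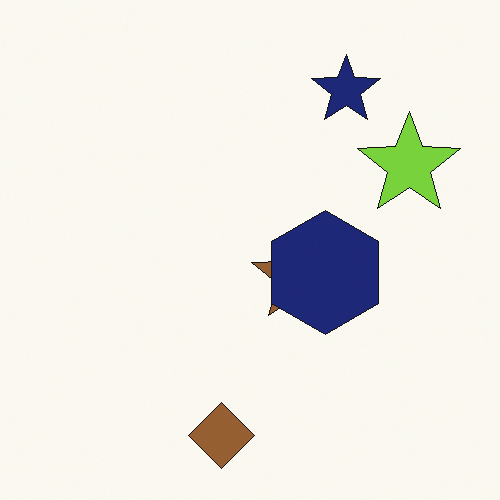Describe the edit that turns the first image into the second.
Overlaid with an additional navy hexagon.

A navy hexagon appears in the second image that is absent from the first.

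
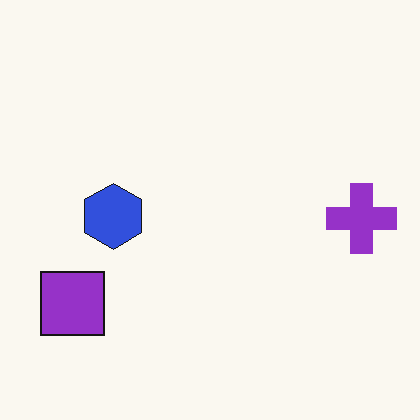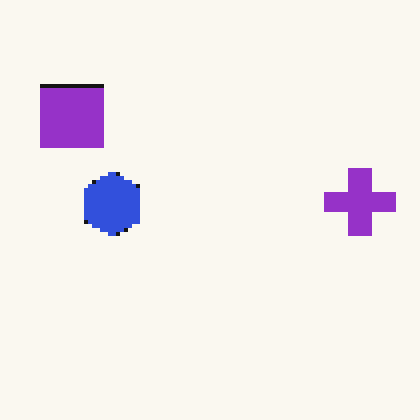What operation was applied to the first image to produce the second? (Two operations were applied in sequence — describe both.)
The transformation is: lightly pixelated (a mild mosaic effect), then flipped vertically (top ↔ bottom).

Shapes are reduced to large square blocks; fine edges and outlines are lost — a downscale-then-upscale (mosaic) effect. The purple square is in the bottom-left of the first image and the top-left of the second — shapes on opposite sides of the horizontal midline have swapped in a mirror flip.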